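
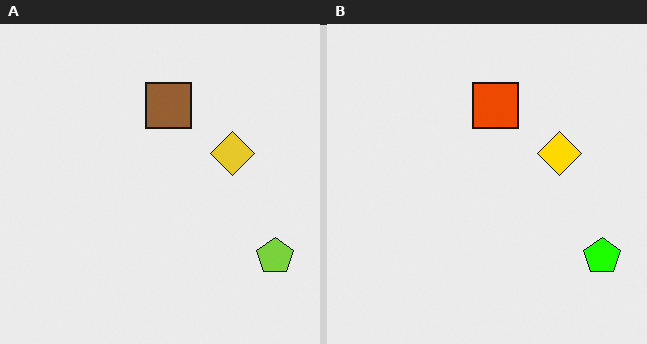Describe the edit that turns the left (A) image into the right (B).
It was made much more vivid (saturation change).

All colors are more vivid — a global saturation change.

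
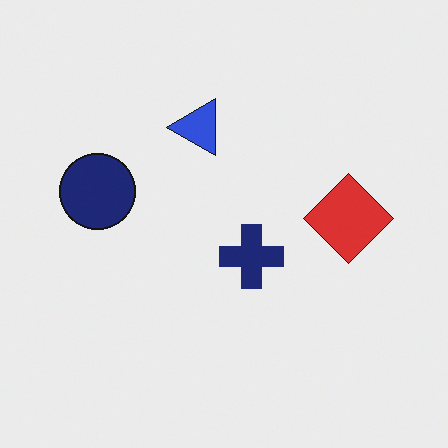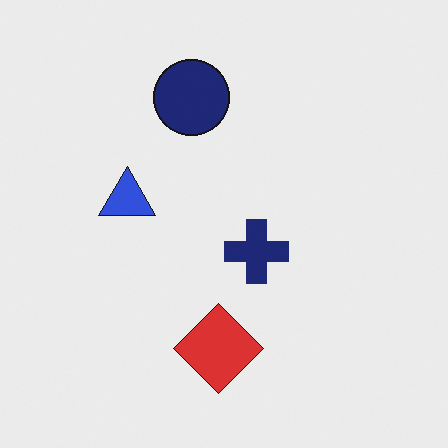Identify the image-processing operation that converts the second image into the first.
It was transposed (reflected across the top-left ↔ bottom-right diagonal).

Shapes have swapped their row and column positions — what was in the top-right is now in the bottom-left — a diagonal reflection.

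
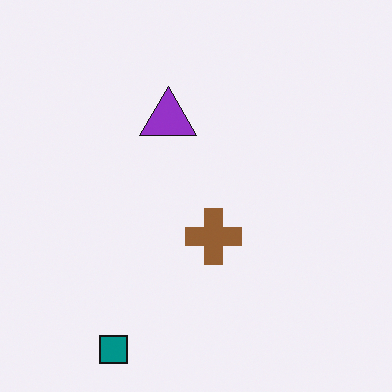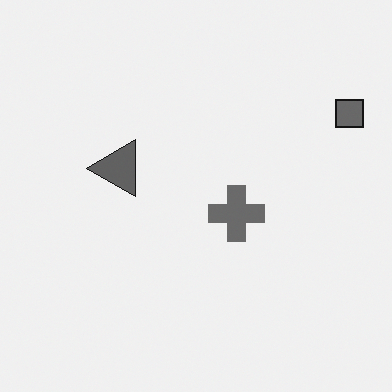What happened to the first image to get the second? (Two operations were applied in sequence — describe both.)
This is the original image transposed (reflected across the top-left ↔ bottom-right diagonal), then converted to grayscale.

Shapes have swapped their row and column positions — what was in the top-right is now in the bottom-left — a diagonal reflection. All color is removed — every shape is now a shade of grey.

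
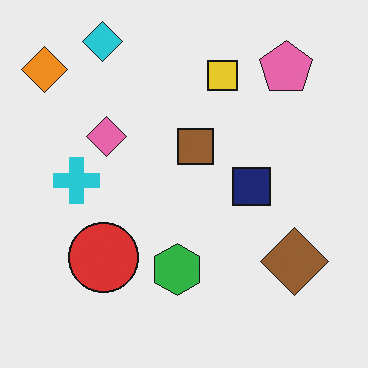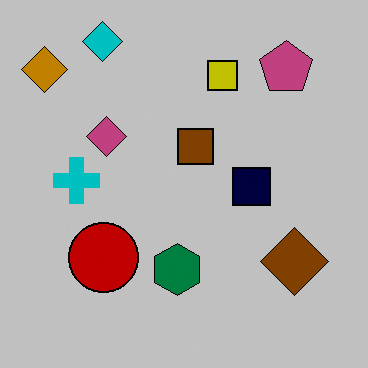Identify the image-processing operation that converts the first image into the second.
It was heavily posterized to just a handful of flat colors.

Each flat color has snapped to a coarser quantized level — most visibly, the near-white background has dropped to a flat grey.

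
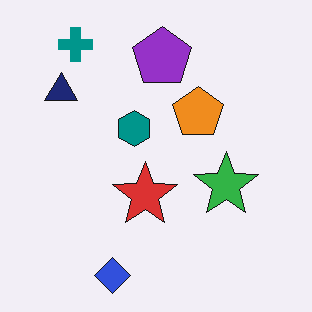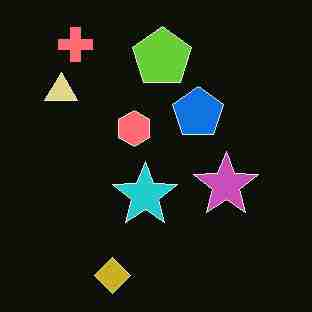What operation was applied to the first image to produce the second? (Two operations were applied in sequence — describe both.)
Color-inverted (negative), then heavily JPEG-compressed with obvious blocking artifacts.

The light background has become dark and every shape's color is its complement — a photographic negative. Blocky 8×8 compression artifacts appear around shape edges and the flat background shows ringing — characteristic JPEG degradation.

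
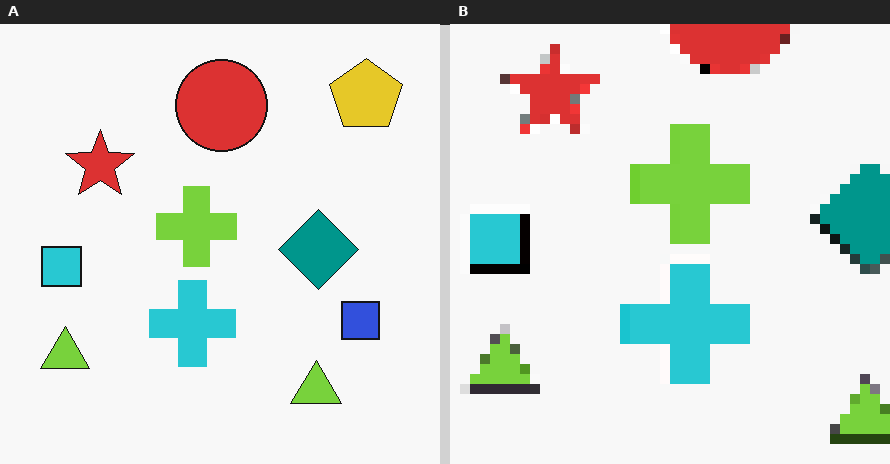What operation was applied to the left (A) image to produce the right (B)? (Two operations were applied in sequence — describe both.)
The transformation is: cropped to a modestly smaller region and rescaled, then heavily pixelated into large blocks.

The visible shapes are larger and the field of view is narrower; shapes near the original edges may be partly or wholly outside the frame — a crop-and-rescale. Shapes are reduced to large square blocks; fine edges and outlines are lost — a downscale-then-upscale (mosaic) effect.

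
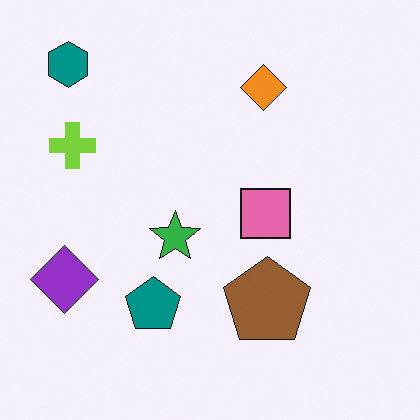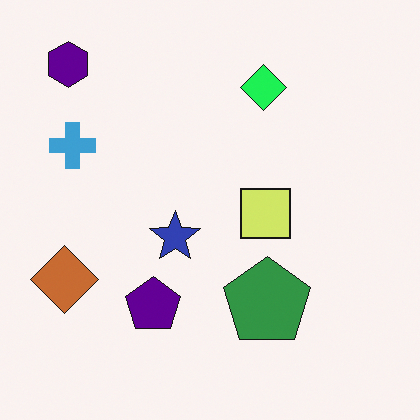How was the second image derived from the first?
Hue-shifted through roughly a third of the color wheel.

Every shape's color has rotated by the same amount around the hue wheel — a uniform hue shift.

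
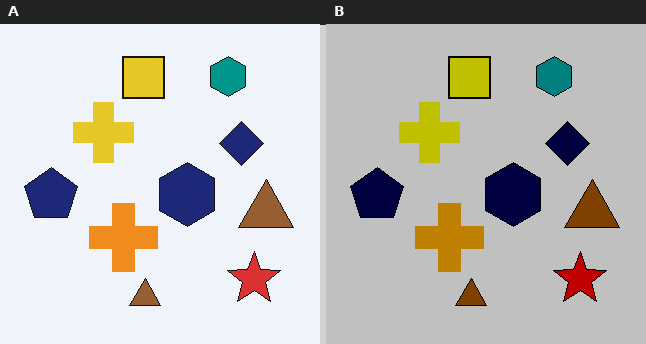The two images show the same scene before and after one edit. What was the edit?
The image was aggressively posterized.

Each flat color has snapped to a coarser quantized level — most visibly, the near-white background has dropped to a flat grey.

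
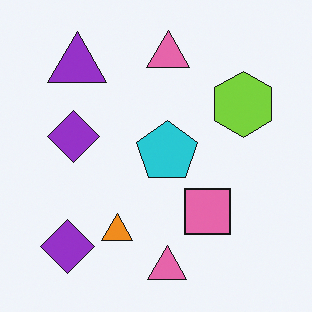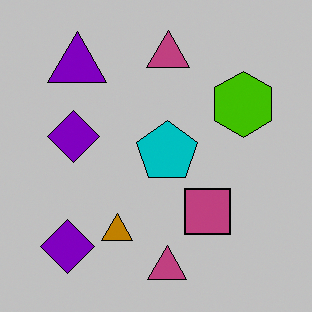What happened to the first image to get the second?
This is the original image heavily posterized to just a handful of flat colors.

Each flat color has snapped to a coarser quantized level — most visibly, the near-white background has dropped to a flat grey.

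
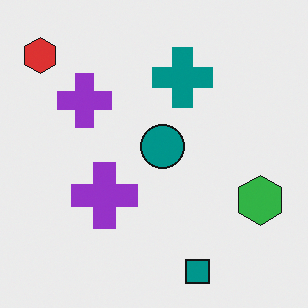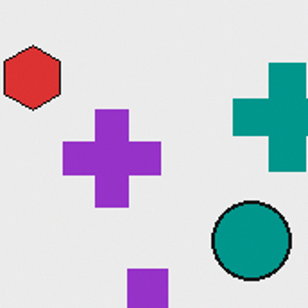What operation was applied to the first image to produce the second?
This is the original image cropped to a noticeably smaller region and rescaled.

The visible shapes are larger and the field of view is narrower; shapes near the original edges may be partly or wholly outside the frame — a crop-and-rescale.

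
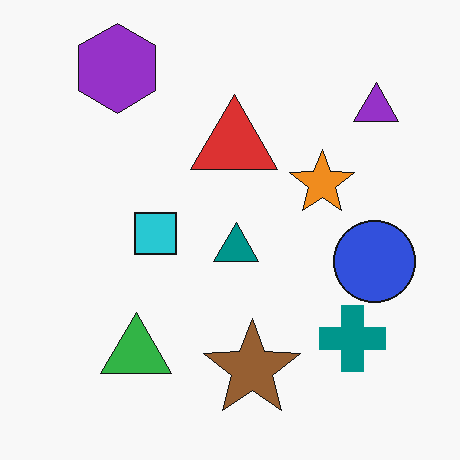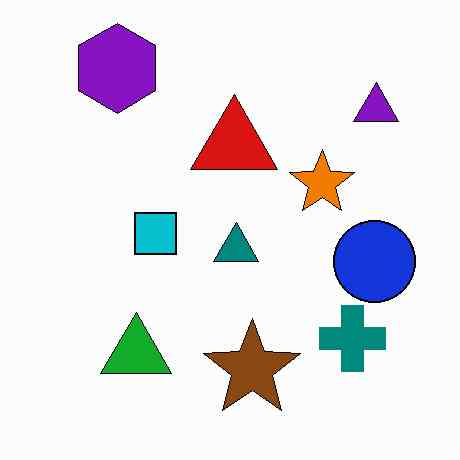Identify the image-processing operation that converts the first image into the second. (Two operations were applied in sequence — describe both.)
This is the original image given slightly increased contrast, then JPEG-compressed with visible artifacts.

Tones are pushed away from mid-grey across the whole image — a global contrast change. Blocky 8×8 compression artifacts appear around shape edges and the flat background shows ringing — characteristic JPEG degradation.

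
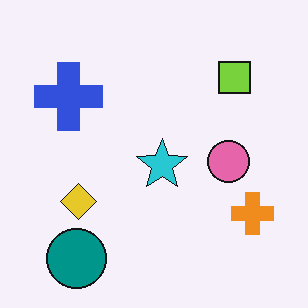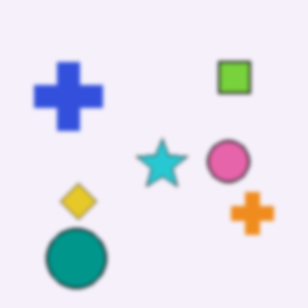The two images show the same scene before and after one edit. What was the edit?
The second image is the first given a subtle gaussian blur.

Shape edges and outlines are uniformly softened across the whole image.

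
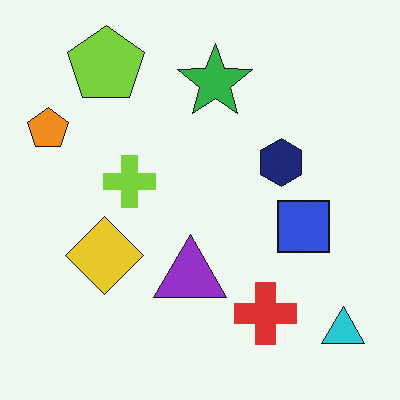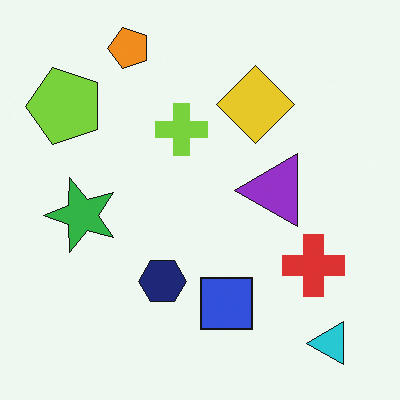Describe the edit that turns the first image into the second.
The image was transposed (reflected across the top-left ↔ bottom-right diagonal).

Shapes have swapped their row and column positions — what was in the top-right is now in the bottom-left — a diagonal reflection.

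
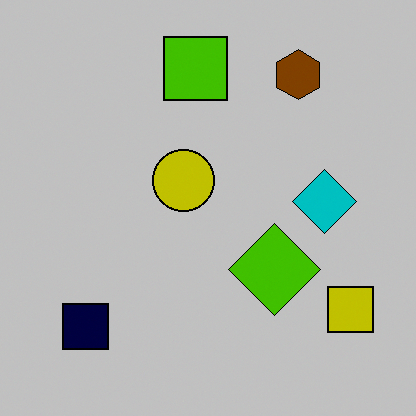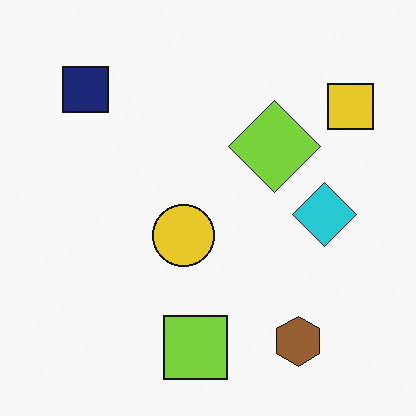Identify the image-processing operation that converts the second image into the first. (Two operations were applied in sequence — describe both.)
The first image is the second flipped vertically (top ↔ bottom), then heavily posterized to just a handful of flat colors.

The lime square is in the bottom of the second image and the top of the first — shapes on opposite sides of the horizontal midline have swapped in a mirror flip. Each flat color has snapped to a coarser quantized level — most visibly, the near-white background has dropped to a flat grey.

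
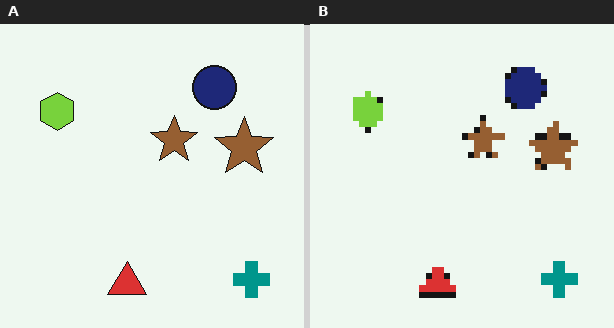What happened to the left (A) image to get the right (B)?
The image was pixelated into visible square blocks.

Shapes are reduced to large square blocks; fine edges and outlines are lost — a downscale-then-upscale (mosaic) effect.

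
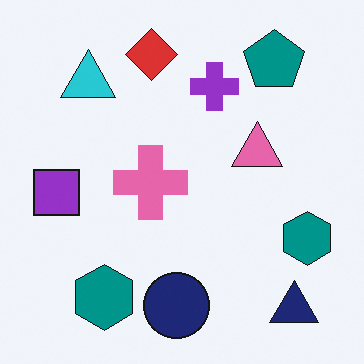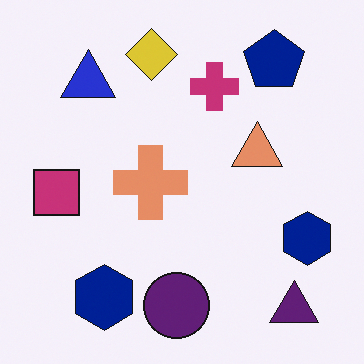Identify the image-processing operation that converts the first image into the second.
The second image is the first hue-shifted by a small amount.

Every shape's color has rotated by the same amount around the hue wheel — a uniform hue shift.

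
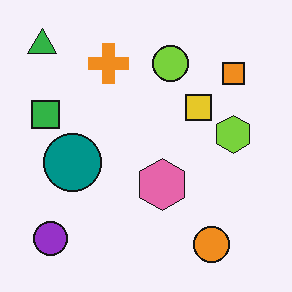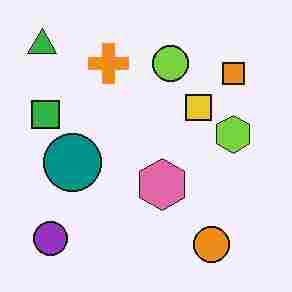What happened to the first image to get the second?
It was degraded with heavy JPEG compression.

Blocky 8×8 compression artifacts appear around shape edges and the flat background shows ringing — characteristic JPEG degradation.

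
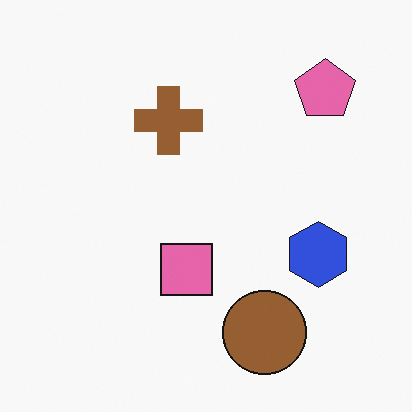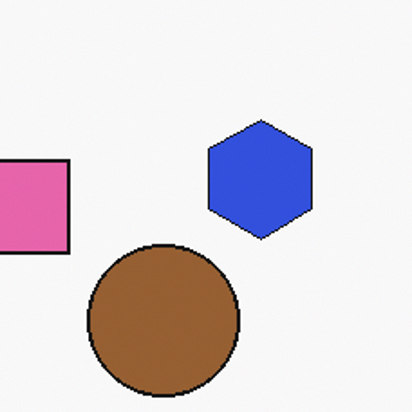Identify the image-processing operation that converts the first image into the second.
This is the original image cropped to a noticeably smaller region and rescaled.

The visible shapes are larger and the field of view is narrower; shapes near the original edges may be partly or wholly outside the frame — a crop-and-rescale.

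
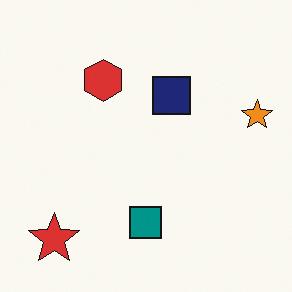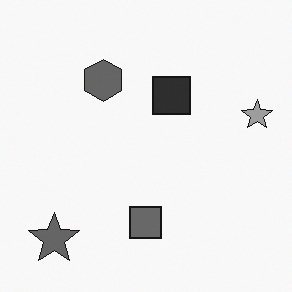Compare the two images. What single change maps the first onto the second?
The transformation is: converted to grayscale.

All color is removed — every shape is now a shade of grey.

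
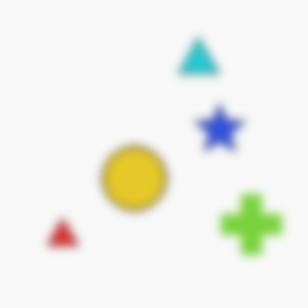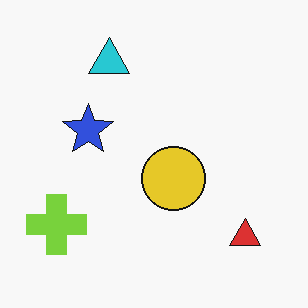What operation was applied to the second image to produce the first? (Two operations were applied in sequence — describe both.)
The transformation is: noticeably gaussian-blurred, then flipped horizontally (left ↔ right).

Shape edges and outlines are uniformly softened across the whole image. The lime cross is in the bottom-left of the second image and the bottom-right of the first — shapes on opposite sides of the vertical midline have swapped in a mirror flip.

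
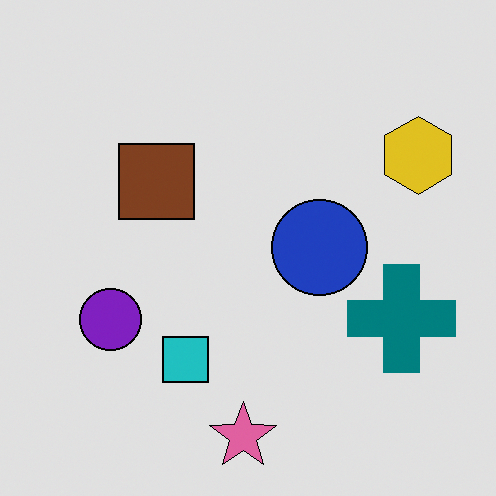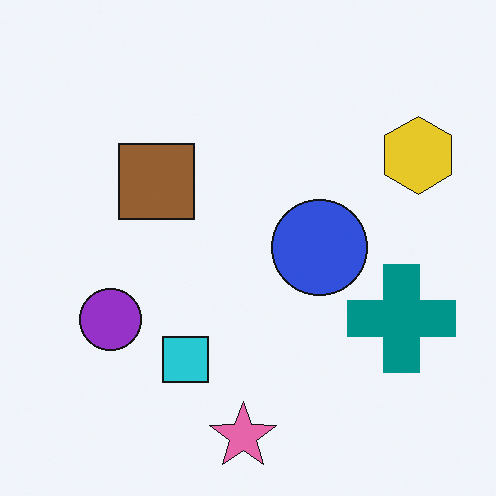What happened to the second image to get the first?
The image was moderately posterized.

Each flat color has snapped to a coarser quantized level — most visibly, the near-white background has dropped to a flat grey.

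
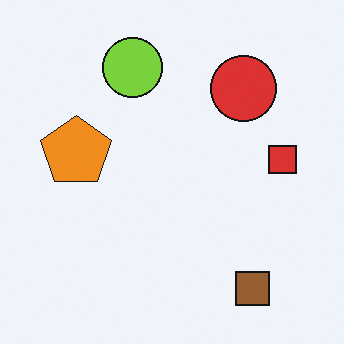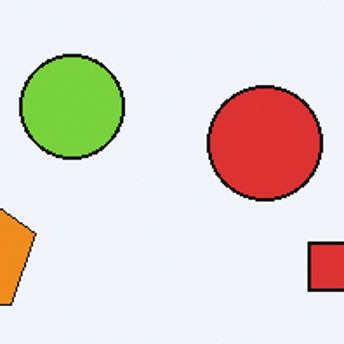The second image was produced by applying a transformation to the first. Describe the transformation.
The transformation is: cropped to a noticeably smaller region and rescaled.

The visible shapes are larger and the field of view is narrower; shapes near the original edges may be partly or wholly outside the frame — a crop-and-rescale.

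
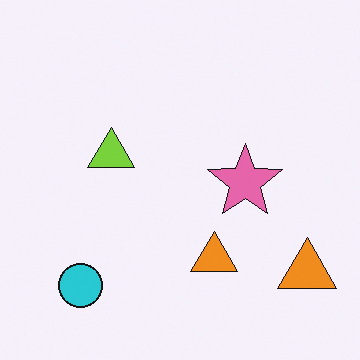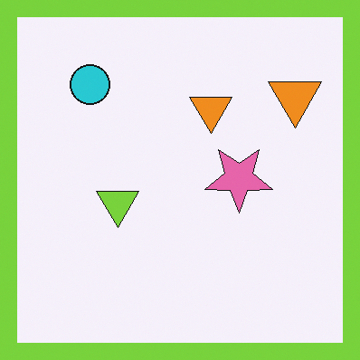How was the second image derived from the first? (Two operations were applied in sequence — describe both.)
The second image is the first flipped vertically (top ↔ bottom), then framed with a lime border.

The cyan circle is in the bottom-left of the first image and the top-left of the second — shapes on opposite sides of the horizontal midline have swapped in a mirror flip. A solid lime frame runs around the edge of the second image, with the content slightly shrunk inside it.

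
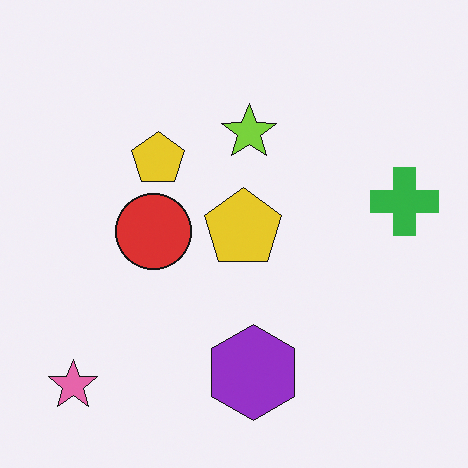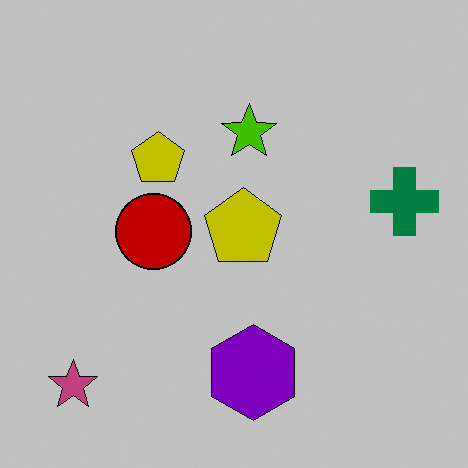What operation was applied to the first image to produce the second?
This is the original image aggressively posterized.

Each flat color has snapped to a coarser quantized level — most visibly, the near-white background has dropped to a flat grey.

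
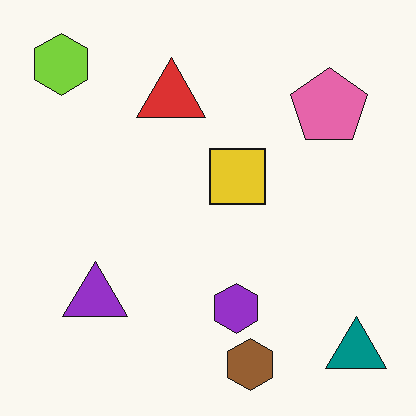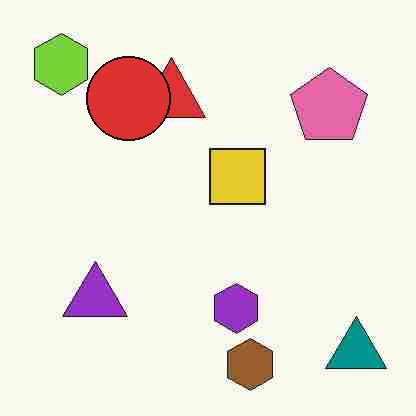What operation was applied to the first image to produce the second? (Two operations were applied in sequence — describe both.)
The second image is the first heavily JPEG-compressed with obvious blocking artifacts, then overlaid with an additional red circle.

Blocky 8×8 compression artifacts appear around shape edges and the flat background shows ringing — characteristic JPEG degradation. A red circle appears in the second image that is absent from the first.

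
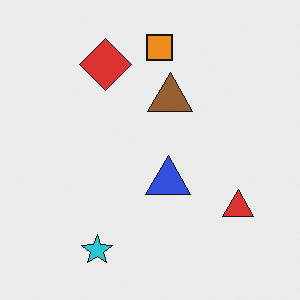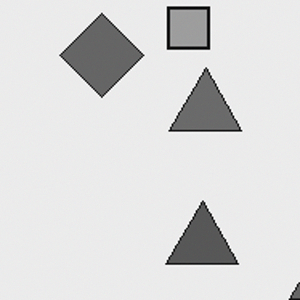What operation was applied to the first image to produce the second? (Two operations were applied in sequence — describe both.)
The transformation is: cropped slightly and scaled back up, then converted to grayscale.

The visible shapes are larger and the field of view is narrower; shapes near the original edges may be partly or wholly outside the frame — a crop-and-rescale. All color is removed — every shape is now a shade of grey.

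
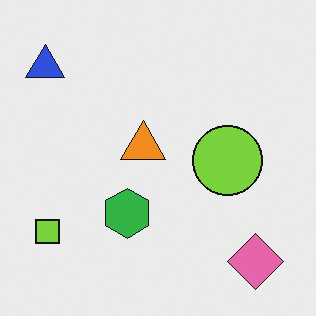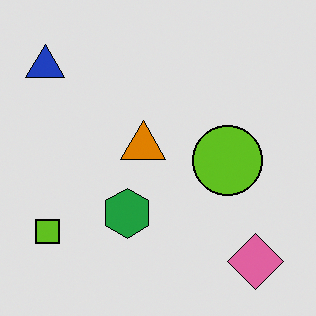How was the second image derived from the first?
The transformation is: moderately posterized.

Each flat color has snapped to a coarser quantized level — most visibly, the near-white background has dropped to a flat grey.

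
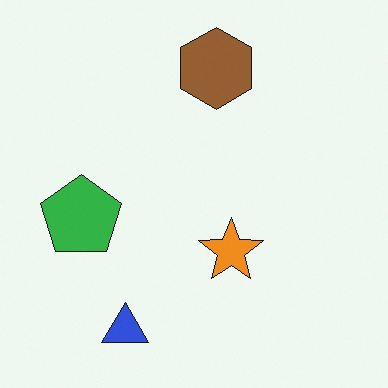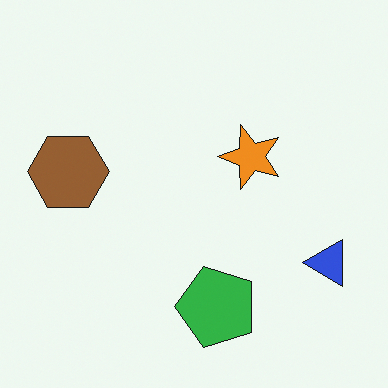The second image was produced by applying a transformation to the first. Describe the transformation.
This is the original image rotated 90° counter-clockwise.

The blue triangle sits in the bottom-left of the first image and the bottom-right of the second — consistent with a whole-image 90° counter-clockwise rotation.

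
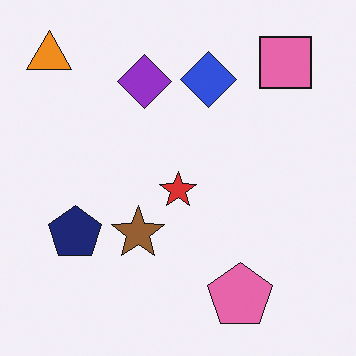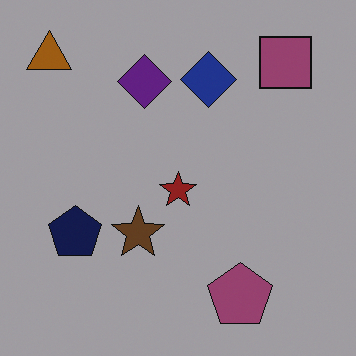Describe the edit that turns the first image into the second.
The image was substantially darkened.

Every pixel — background and shapes alike — is uniformly darkened.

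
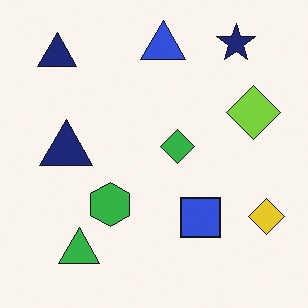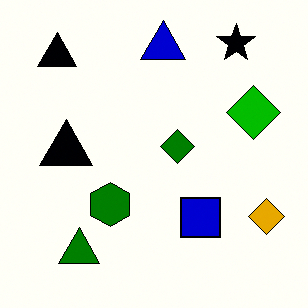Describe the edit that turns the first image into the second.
Given much higher contrast.

Tones are pushed away from mid-grey across the whole image — a global contrast change.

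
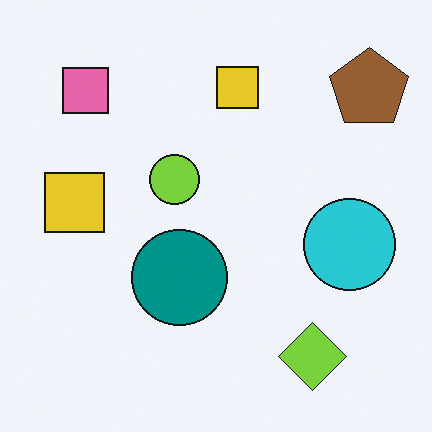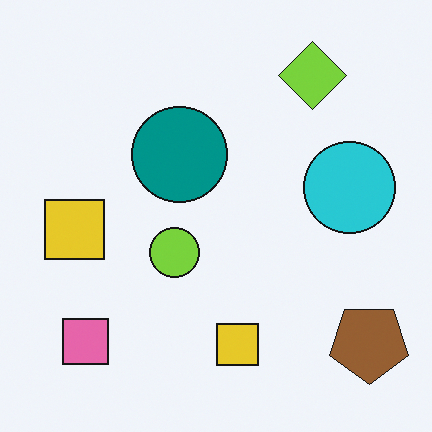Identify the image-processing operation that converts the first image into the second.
This is the original image flipped vertically (top ↔ bottom).

The lime diamond is in the bottom-right of the first image and the top-right of the second — shapes on opposite sides of the horizontal midline have swapped in a mirror flip.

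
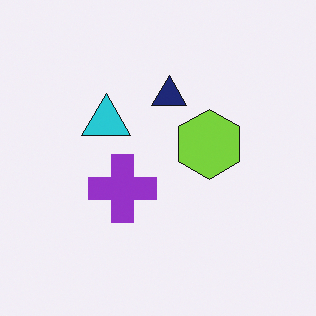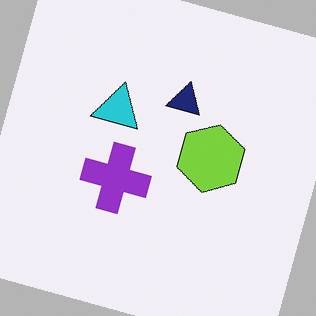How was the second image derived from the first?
Rotated clockwise by a clearly visible amount.

Every shape is tilted by the same angle and the image corners show triangular fill wedges — a whole-image rotation by a non-right angle.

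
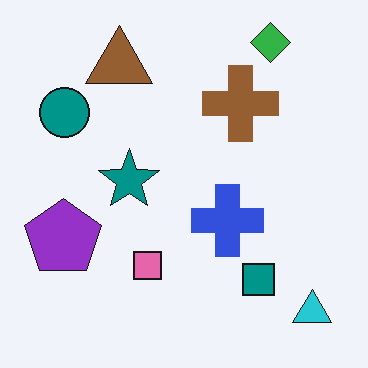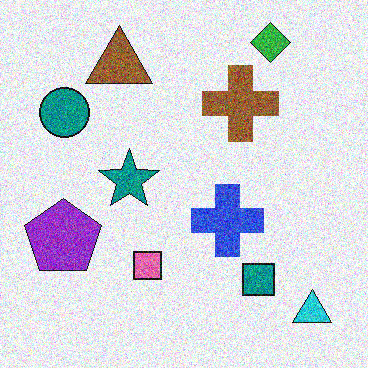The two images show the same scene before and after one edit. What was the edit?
Degraded with heavy additive noise.

Random speckle covers the whole image, including the flat background.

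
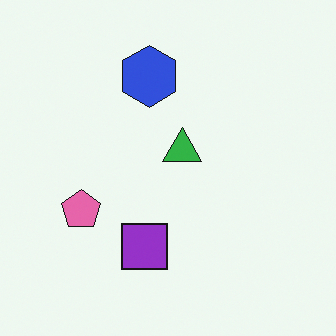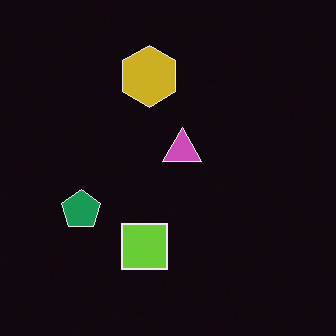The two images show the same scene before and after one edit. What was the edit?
The image was color-inverted (negative).

The light background has become dark and every shape's color is its complement — a photographic negative.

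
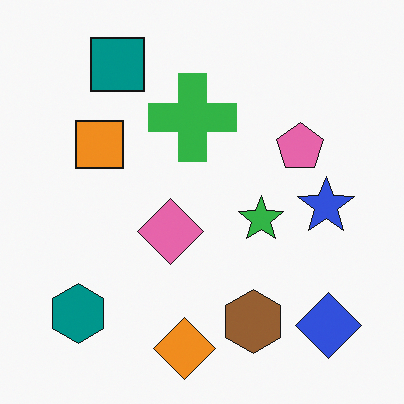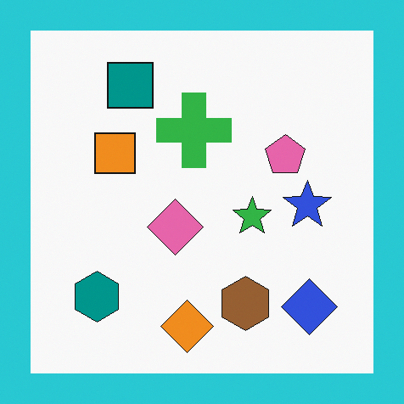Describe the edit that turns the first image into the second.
The second image is the first framed with a cyan border.

A solid cyan frame runs around the edge of the second image, with the content slightly shrunk inside it.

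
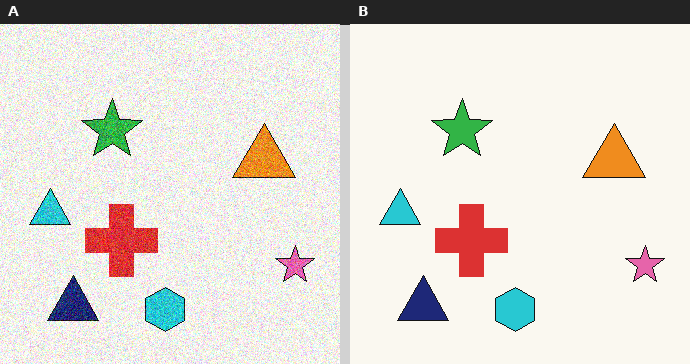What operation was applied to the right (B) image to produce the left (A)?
The image was degraded with heavy additive noise.

Random speckle covers the whole image, including the flat background.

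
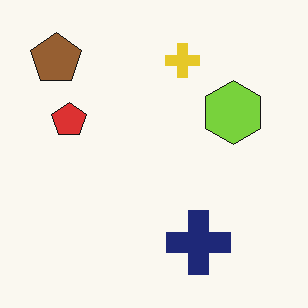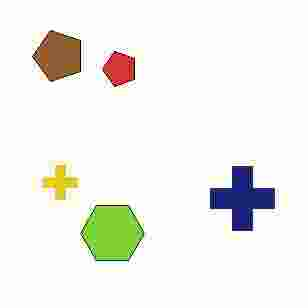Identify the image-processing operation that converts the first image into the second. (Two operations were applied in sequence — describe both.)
This is the original image transposed (reflected across the top-left ↔ bottom-right diagonal), then degraded with heavy JPEG compression.

Shapes have swapped their row and column positions — what was in the top-right is now in the bottom-left — a diagonal reflection. Blocky 8×8 compression artifacts appear around shape edges and the flat background shows ringing — characteristic JPEG degradation.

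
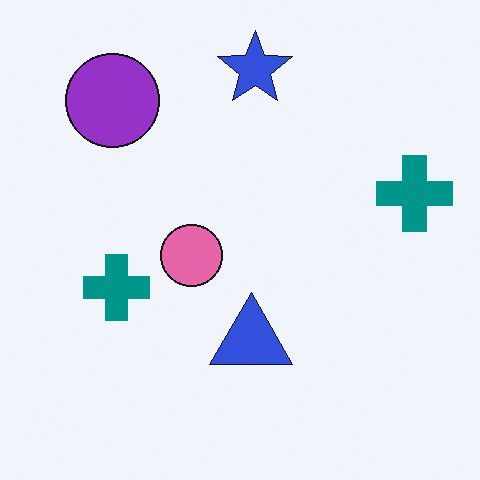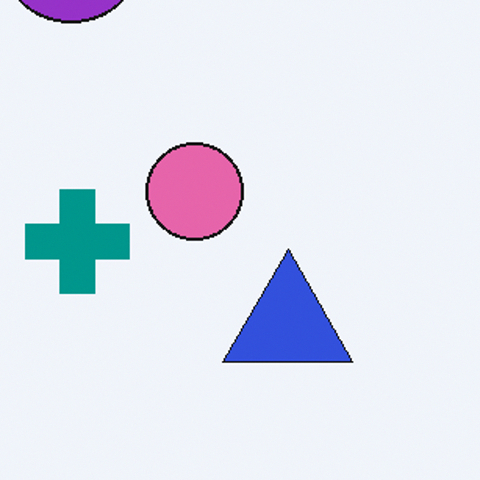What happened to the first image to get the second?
It was cropped to a modestly smaller region and rescaled.

The visible shapes are larger and the field of view is narrower; shapes near the original edges may be partly or wholly outside the frame — a crop-and-rescale.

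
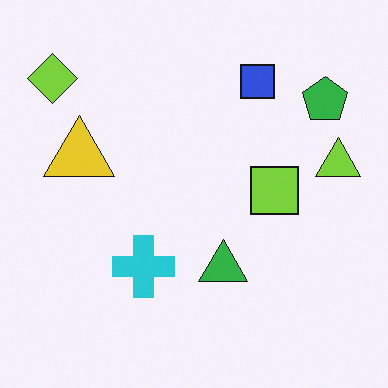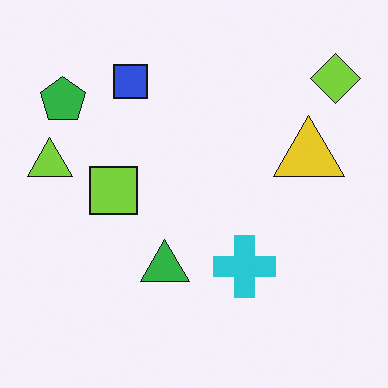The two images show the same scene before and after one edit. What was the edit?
The image was flipped horizontally (left ↔ right).

The lime triangle is in the right of the first image and the left of the second — shapes on opposite sides of the vertical midline have swapped in a mirror flip.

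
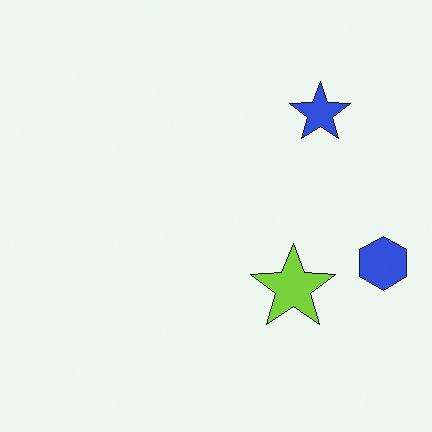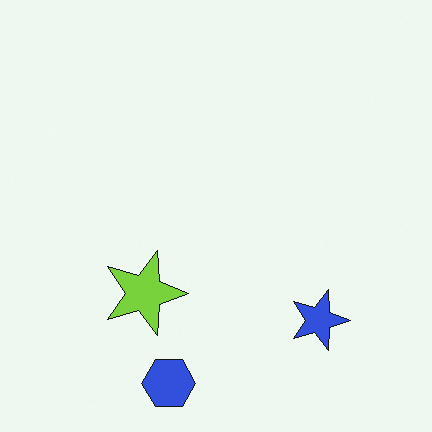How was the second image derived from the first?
The image was rotated 90° clockwise.

The blue hexagon sits in the right of the first image and the bottom of the second — consistent with a whole-image 90° clockwise rotation.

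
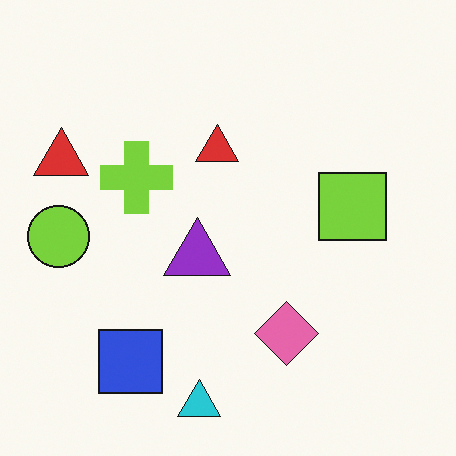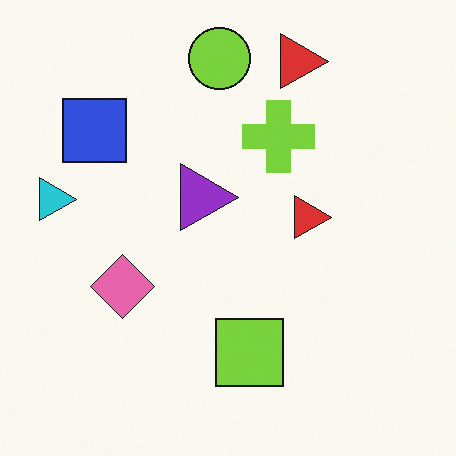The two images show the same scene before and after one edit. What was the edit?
The second image is the first rotated 90° clockwise.

The cyan triangle sits in the bottom of the first image and the left of the second — consistent with a whole-image 90° clockwise rotation.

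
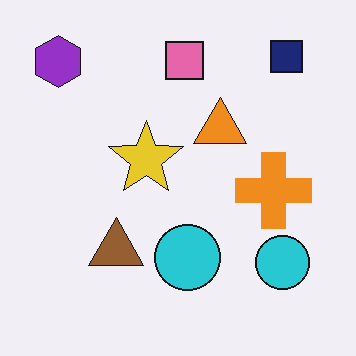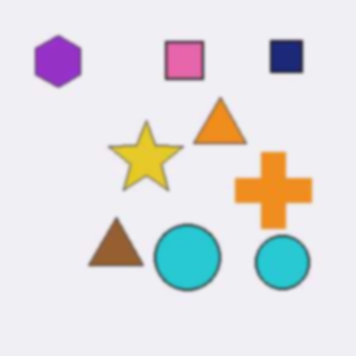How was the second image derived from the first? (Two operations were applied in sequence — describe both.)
The transformation is: given moderate JPEG compression, then slightly softened.

Blocky 8×8 compression artifacts appear around shape edges and the flat background shows ringing — characteristic JPEG degradation. Shape edges and outlines are uniformly softened across the whole image.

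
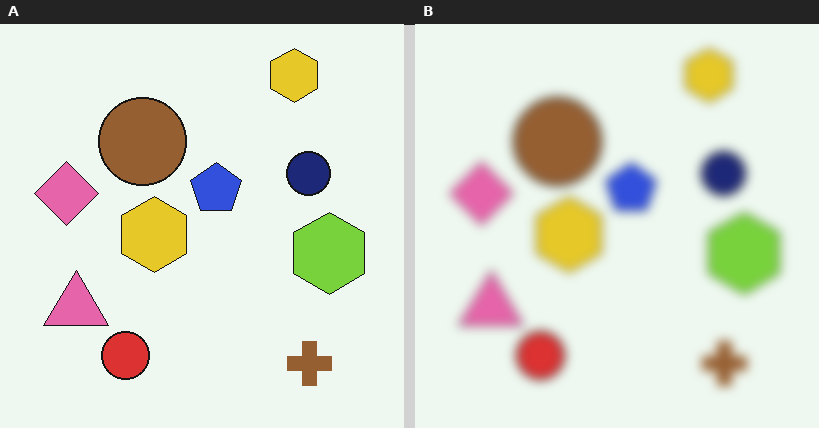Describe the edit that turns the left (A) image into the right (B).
The right (B) image is the left (A) heavily blurred.

Shape edges and outlines are uniformly softened across the whole image.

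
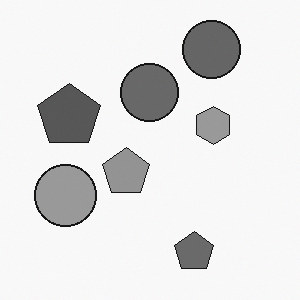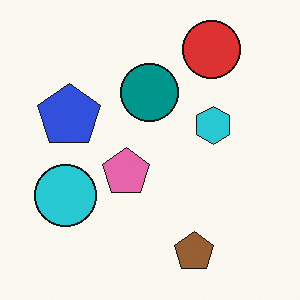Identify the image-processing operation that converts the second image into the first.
It was converted to grayscale.

All color is removed — every shape is now a shade of grey.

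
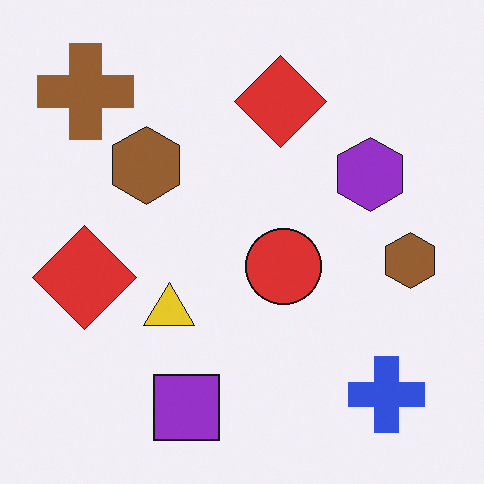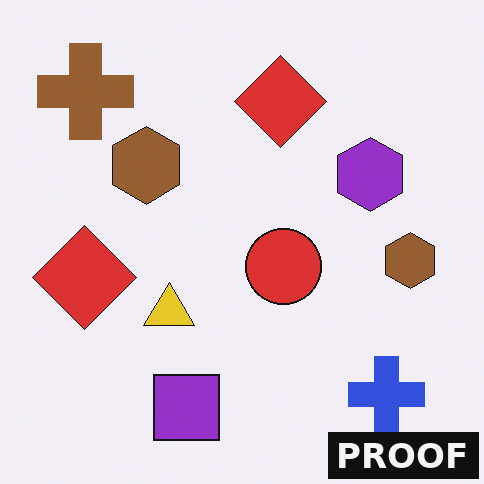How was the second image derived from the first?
The second image is the first watermarked with the text "PROOF" in the lower-right corner.

A dark label reading "PROOF" appears in the lower-right corner.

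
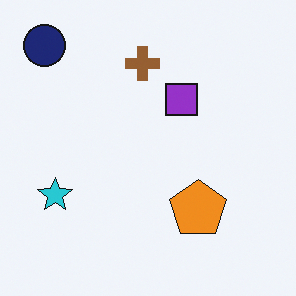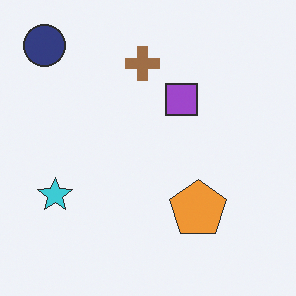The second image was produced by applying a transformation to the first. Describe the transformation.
It was given slightly reduced contrast.

Tones are pushed toward mid-grey across the whole image — a global contrast change.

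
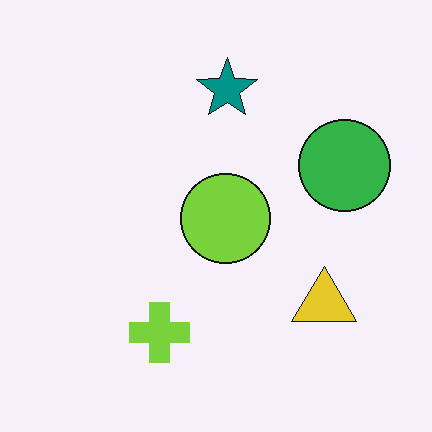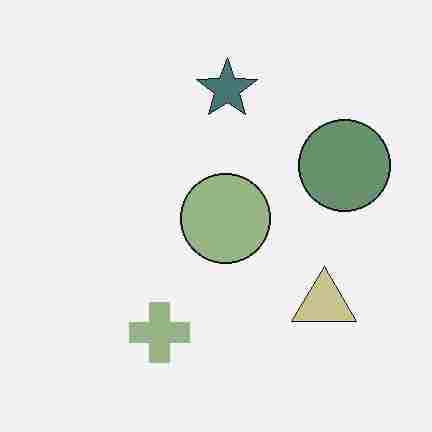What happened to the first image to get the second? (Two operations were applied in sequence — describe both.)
It was made much more muted (saturation change), then heavily JPEG-compressed with obvious blocking artifacts.

All colors are more muted and greyish — a global saturation change. Blocky 8×8 compression artifacts appear around shape edges and the flat background shows ringing — characteristic JPEG degradation.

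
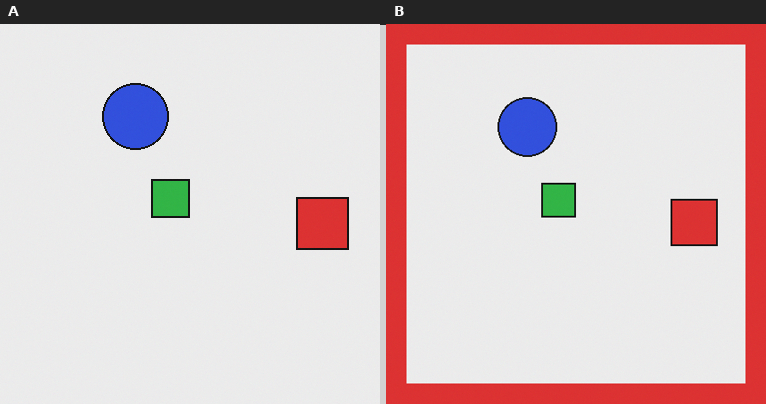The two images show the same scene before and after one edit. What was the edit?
The image was framed with a red border.

A solid red frame runs around the edge of the right (B) image, with the content slightly shrunk inside it.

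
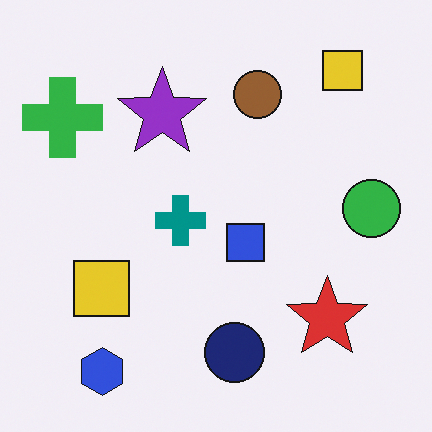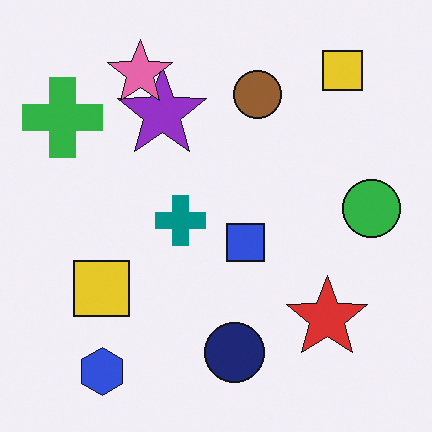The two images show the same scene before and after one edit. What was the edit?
The image was overlaid with an additional pink star.

A pink star appears in the second image that is absent from the first.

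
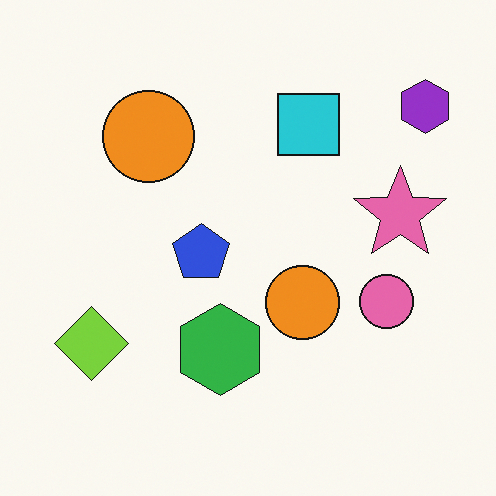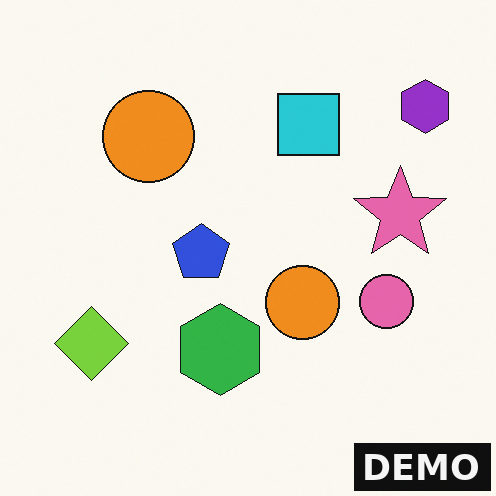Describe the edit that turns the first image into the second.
The transformation is: watermarked with the text "DEMO" in the lower-right corner.

A dark label reading "DEMO" appears in the lower-right corner.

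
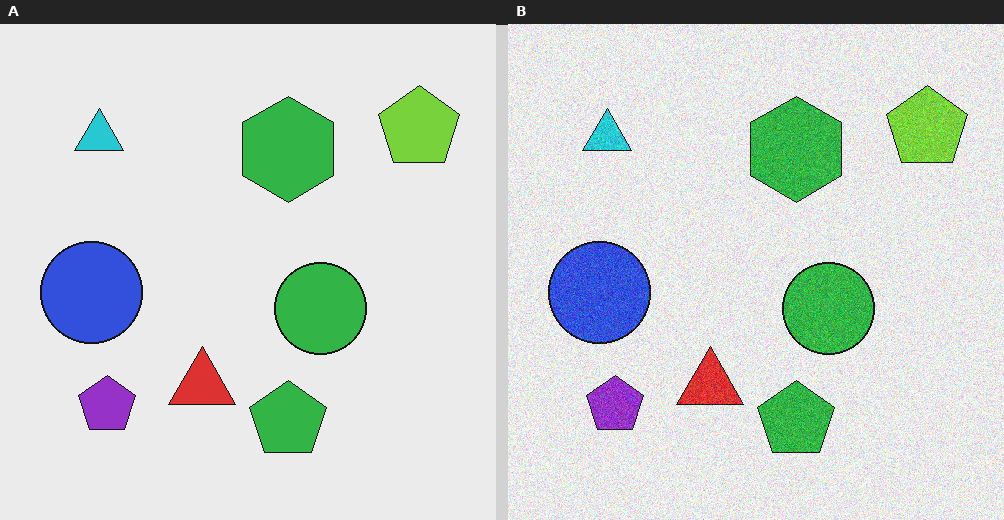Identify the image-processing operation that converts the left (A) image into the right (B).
Degraded with moderate additive noise.

Random speckle covers the whole image, including the flat background.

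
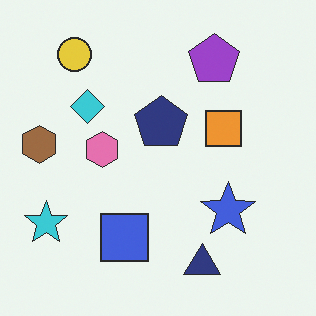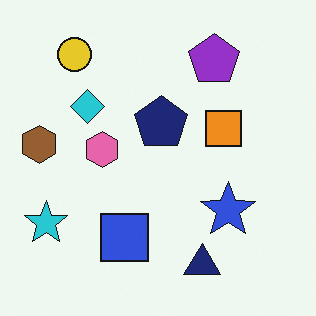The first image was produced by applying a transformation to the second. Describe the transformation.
It was given slightly reduced contrast.

Tones are pushed toward mid-grey across the whole image — a global contrast change.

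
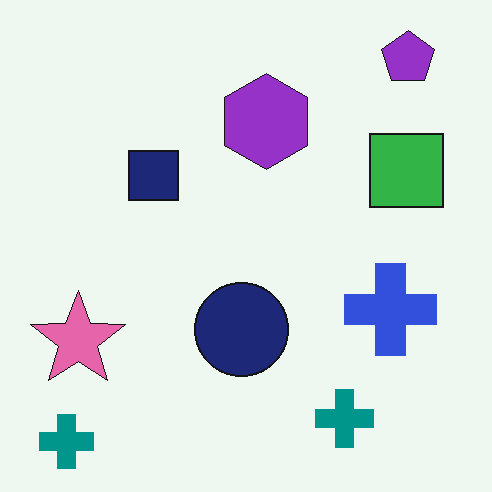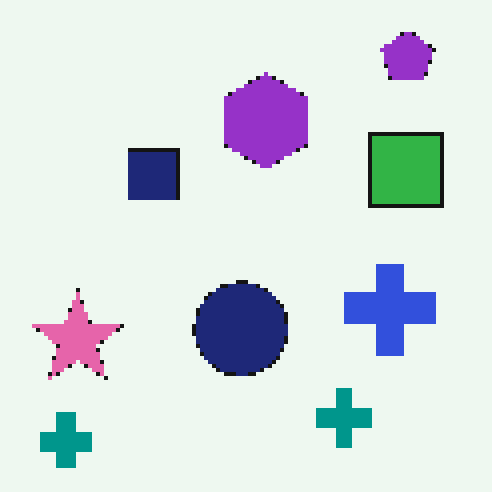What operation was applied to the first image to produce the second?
The second image is the first mildly pixelated.

Shapes are reduced to large square blocks; fine edges and outlines are lost — a downscale-then-upscale (mosaic) effect.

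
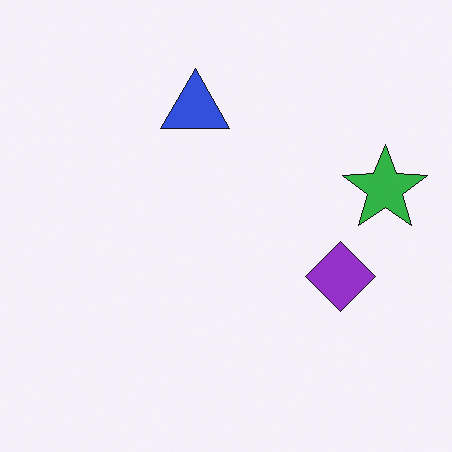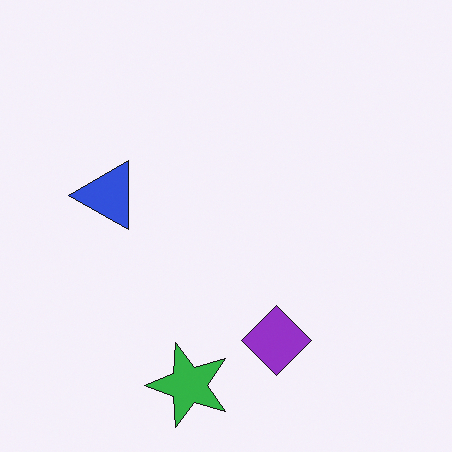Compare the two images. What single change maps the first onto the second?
The second image is the first transposed (reflected across the top-left ↔ bottom-right diagonal).

Shapes have swapped their row and column positions — what was in the top-right is now in the bottom-left — a diagonal reflection.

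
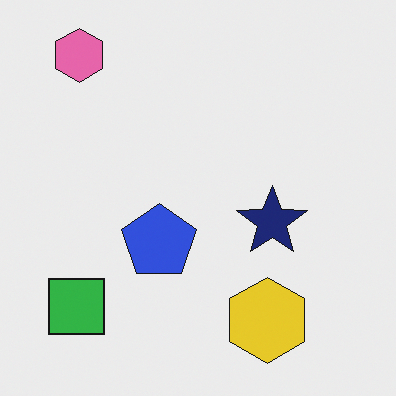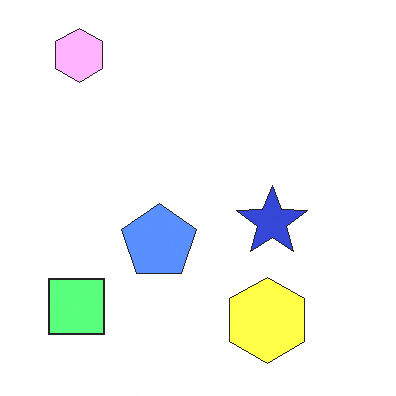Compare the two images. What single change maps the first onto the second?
Noticeably brightened.

Every pixel — background and shapes alike — is uniformly brightened.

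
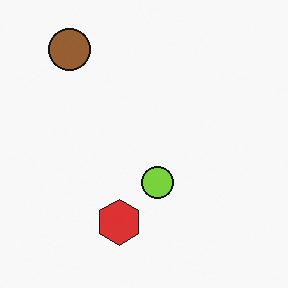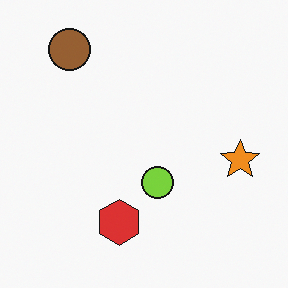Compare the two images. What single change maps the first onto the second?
It was overlaid with an additional orange star.

An orange star appears in the second image that is absent from the first.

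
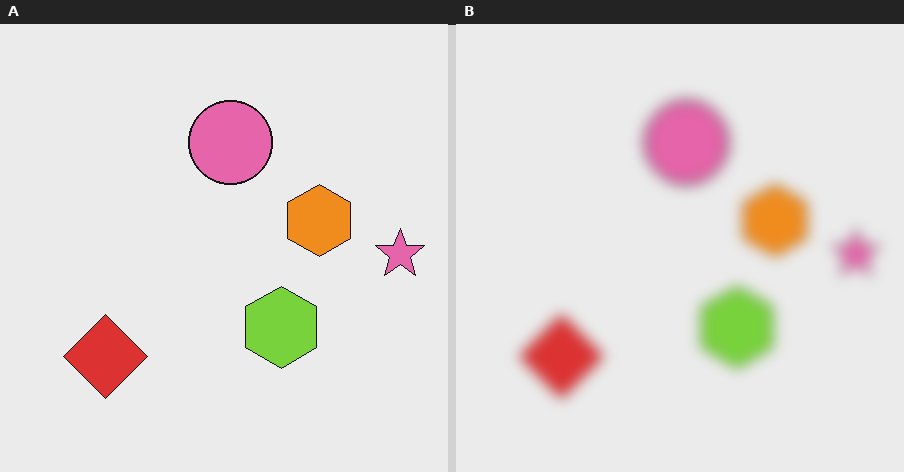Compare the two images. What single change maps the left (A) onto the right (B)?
The right (B) image is the left (A) heavily blurred.

Shape edges and outlines are uniformly softened across the whole image.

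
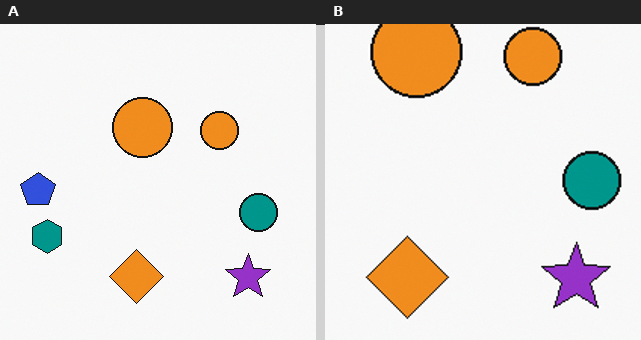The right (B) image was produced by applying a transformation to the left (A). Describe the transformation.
The image was cropped slightly and scaled back up.

The visible shapes are larger and the field of view is narrower; shapes near the original edges may be partly or wholly outside the frame — a crop-and-rescale.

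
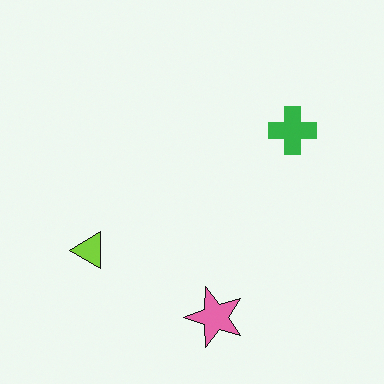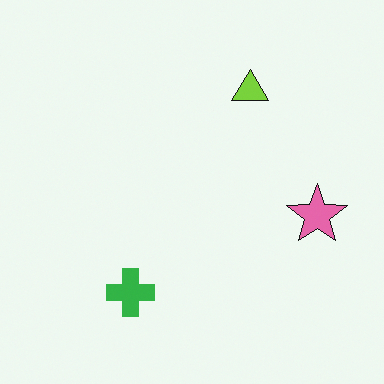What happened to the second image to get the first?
This is the original image transposed (reflected across the top-left ↔ bottom-right diagonal).

Shapes have swapped their row and column positions — what was in the top-right is now in the bottom-left — a diagonal reflection.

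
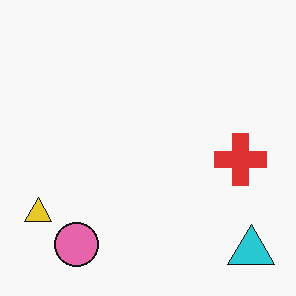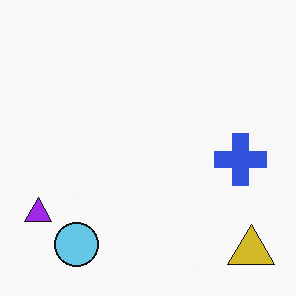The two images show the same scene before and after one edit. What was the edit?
This is the original image hue-shifted by a large amount.

Every shape's color has rotated by the same amount around the hue wheel — a uniform hue shift.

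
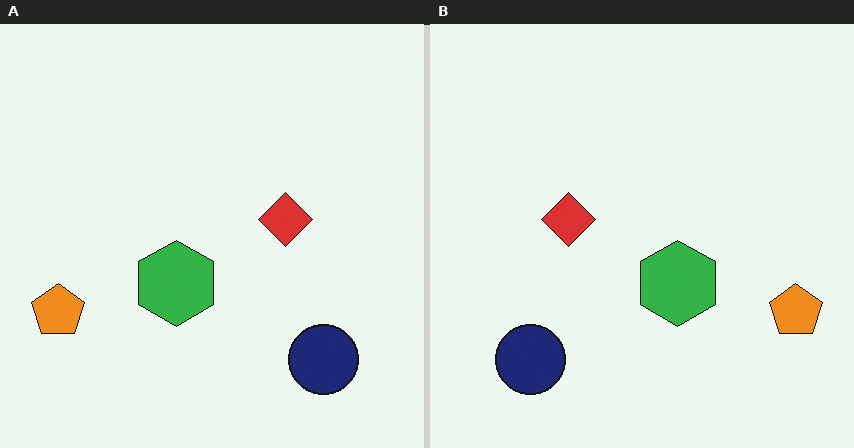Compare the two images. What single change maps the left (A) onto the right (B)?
The image was flipped horizontally (left ↔ right).

The orange pentagon is in the bottom-left of the left (A) image and the bottom-right of the right (B) — shapes on opposite sides of the vertical midline have swapped in a mirror flip.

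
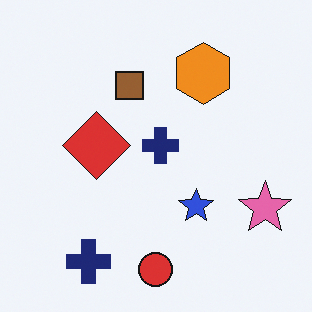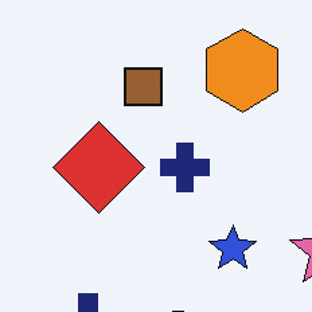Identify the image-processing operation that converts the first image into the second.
This is the original image cropped to a modestly smaller region and rescaled.

The visible shapes are larger and the field of view is narrower; shapes near the original edges may be partly or wholly outside the frame — a crop-and-rescale.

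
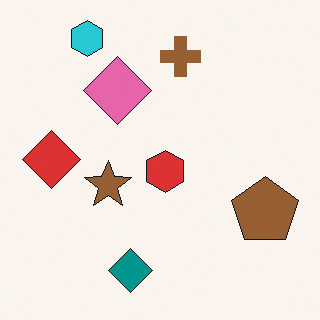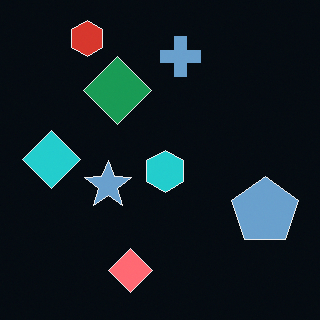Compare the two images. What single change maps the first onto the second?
The image was color-inverted (negative).

The light background has become dark and every shape's color is its complement — a photographic negative.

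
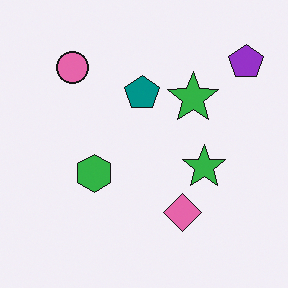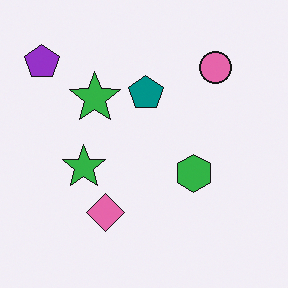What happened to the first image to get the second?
This is the original image flipped horizontally (left ↔ right).

The purple pentagon is in the top-right of the first image and the top-left of the second — shapes on opposite sides of the vertical midline have swapped in a mirror flip.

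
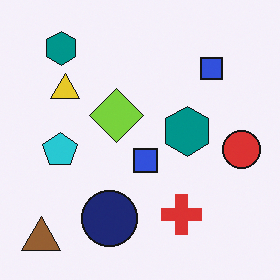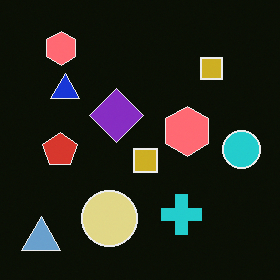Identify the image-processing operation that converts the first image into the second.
The image was color-inverted (negative).

The light background has become dark and every shape's color is its complement — a photographic negative.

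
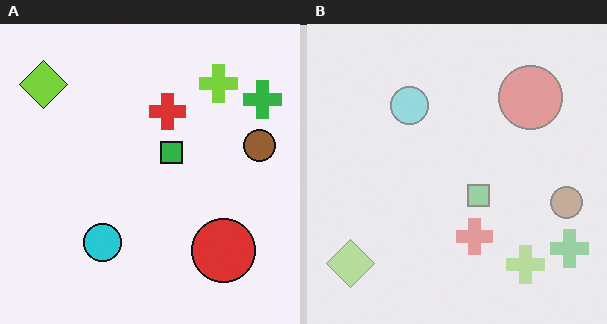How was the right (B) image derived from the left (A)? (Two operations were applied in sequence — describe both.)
Washed out (contrast reduced), then flipped vertically (top ↔ bottom).

Tones are pushed toward mid-grey across the whole image — a global contrast change. The lime cross is in the top-right of the left (A) image and the bottom-right of the right (B) — shapes on opposite sides of the horizontal midline have swapped in a mirror flip.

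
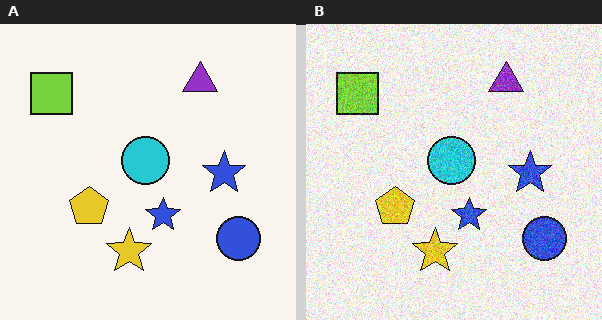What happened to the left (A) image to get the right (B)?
The image was degraded with strong gaussian noise.

Random speckle covers the whole image, including the flat background.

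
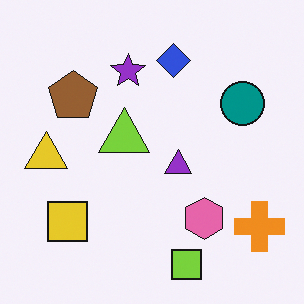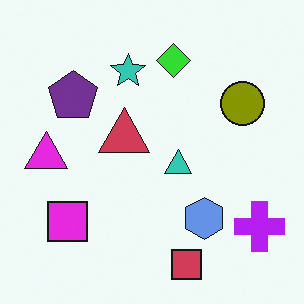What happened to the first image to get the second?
The second image is the first hue-shifted by a large amount.

Every shape's color has rotated by the same amount around the hue wheel — a uniform hue shift.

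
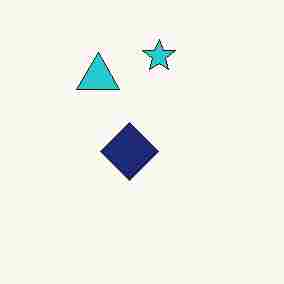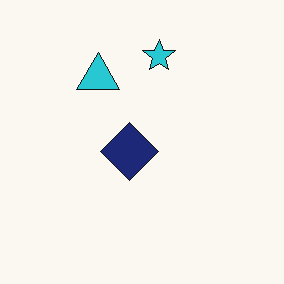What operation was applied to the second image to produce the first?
The image was heavily JPEG-compressed with obvious blocking artifacts.

Blocky 8×8 compression artifacts appear around shape edges and the flat background shows ringing — characteristic JPEG degradation.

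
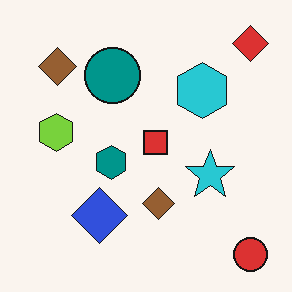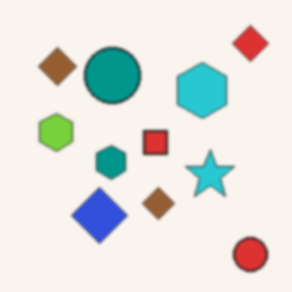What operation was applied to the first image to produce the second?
The second image is the first lightly blurred.

Shape edges and outlines are uniformly softened across the whole image.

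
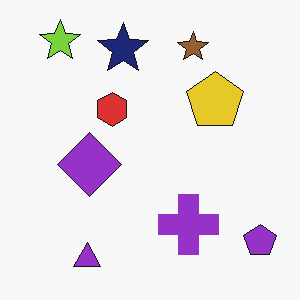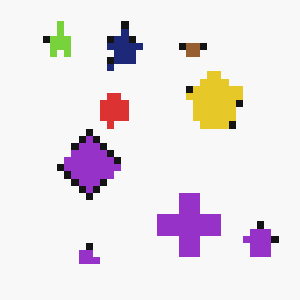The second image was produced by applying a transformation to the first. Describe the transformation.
Pixelated into visible square blocks.

Shapes are reduced to large square blocks; fine edges and outlines are lost — a downscale-then-upscale (mosaic) effect.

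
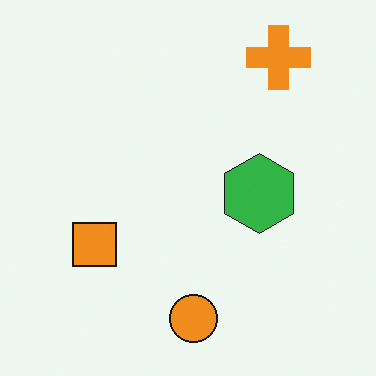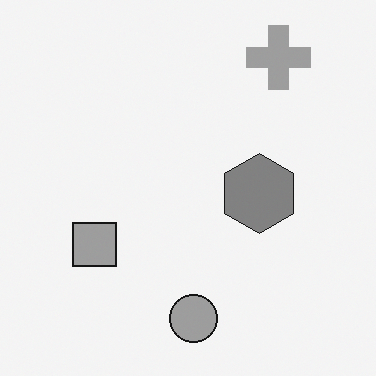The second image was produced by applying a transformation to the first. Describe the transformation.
This is the original image converted to grayscale.

All color is removed — every shape is now a shade of grey.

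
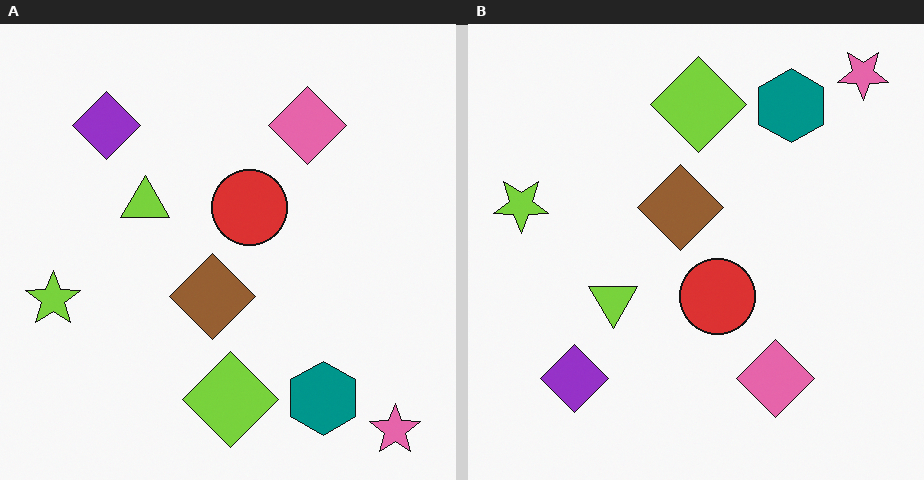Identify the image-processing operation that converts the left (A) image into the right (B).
Flipped vertically (top ↔ bottom).

The pink star is in the bottom-right of the left (A) image and the top-right of the right (B) — shapes on opposite sides of the horizontal midline have swapped in a mirror flip.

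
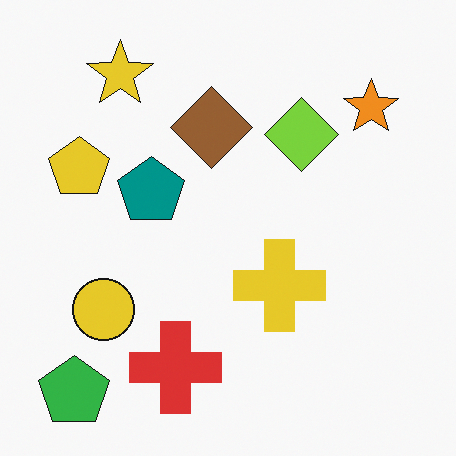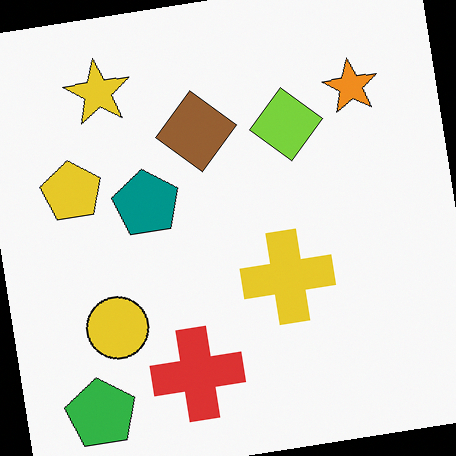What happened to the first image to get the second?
It was rotated counter-clockwise by a small amount.

Every shape is tilted by the same angle and the image corners show triangular fill wedges — a whole-image rotation by a non-right angle.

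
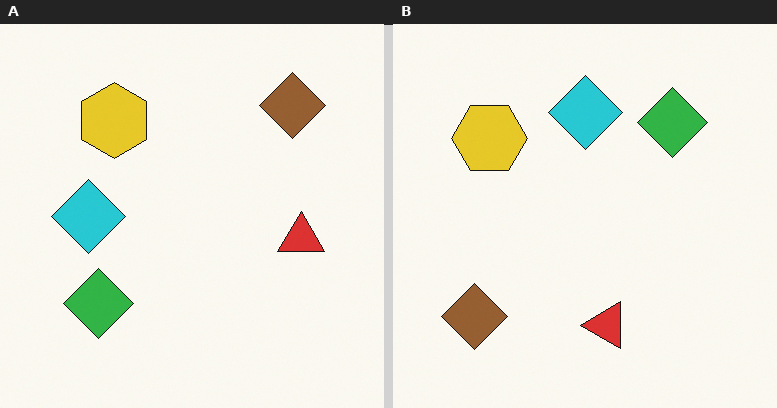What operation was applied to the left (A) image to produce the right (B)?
The transformation is: transposed (reflected across the top-left ↔ bottom-right diagonal).

Shapes have swapped their row and column positions — what was in the top-right is now in the bottom-left — a diagonal reflection.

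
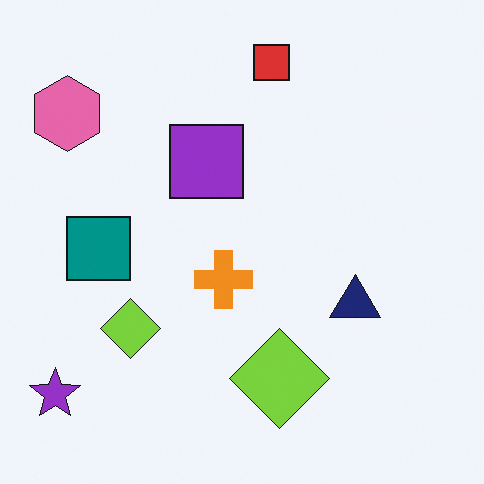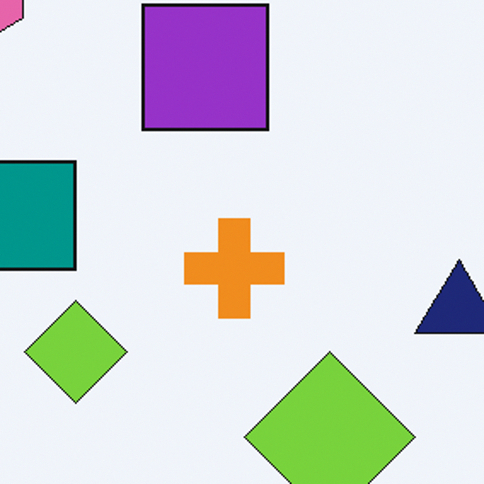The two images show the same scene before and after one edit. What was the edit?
This is the original image cropped to a noticeably smaller region and rescaled.

The visible shapes are larger and the field of view is narrower; shapes near the original edges may be partly or wholly outside the frame — a crop-and-rescale.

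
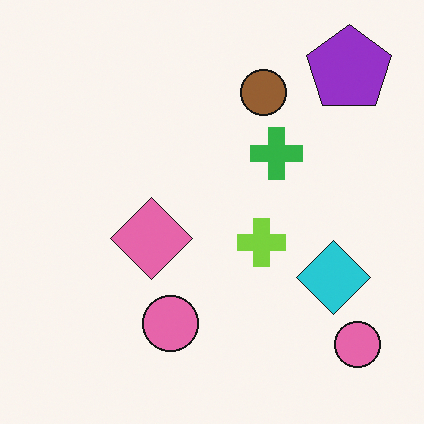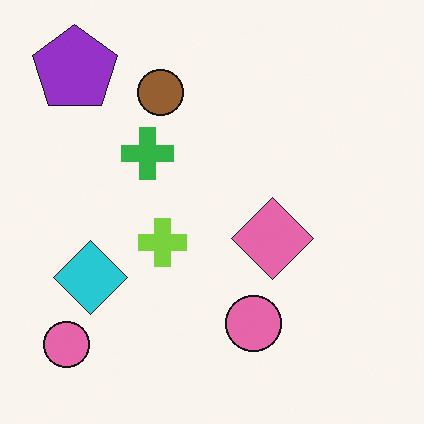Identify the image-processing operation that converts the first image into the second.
The transformation is: flipped horizontally (left ↔ right).

The purple pentagon is in the top-right of the first image and the top-left of the second — shapes on opposite sides of the vertical midline have swapped in a mirror flip.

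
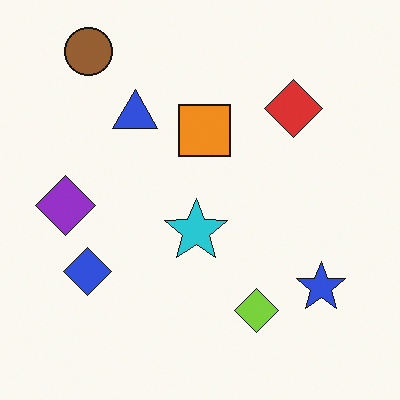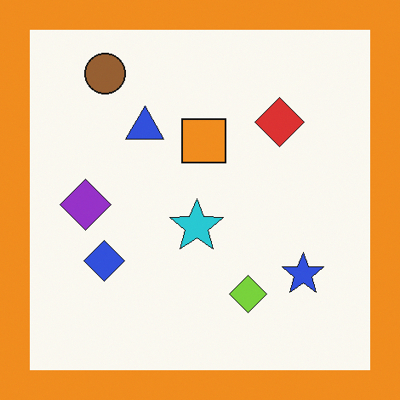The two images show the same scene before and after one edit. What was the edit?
The second image is the first framed with a orange border.

A solid orange frame runs around the edge of the second image, with the content slightly shrunk inside it.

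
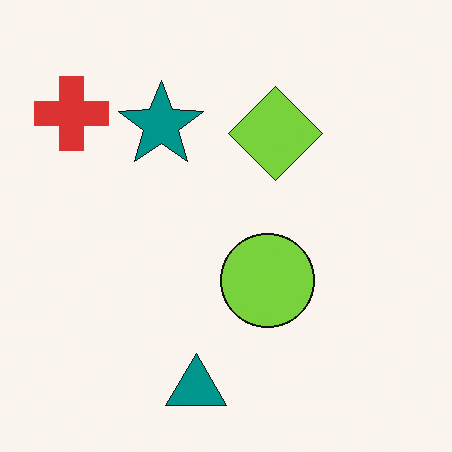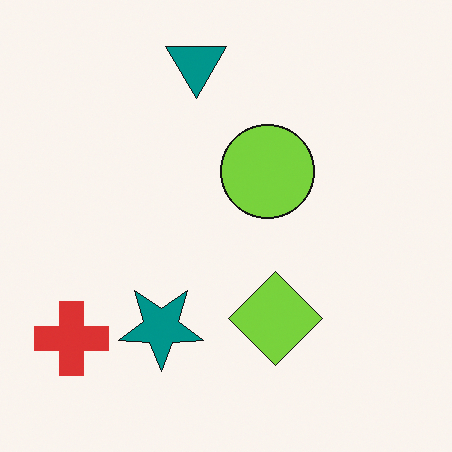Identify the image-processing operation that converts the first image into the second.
Flipped vertically (top ↔ bottom).

The teal triangle is in the bottom of the first image and the top of the second — shapes on opposite sides of the horizontal midline have swapped in a mirror flip.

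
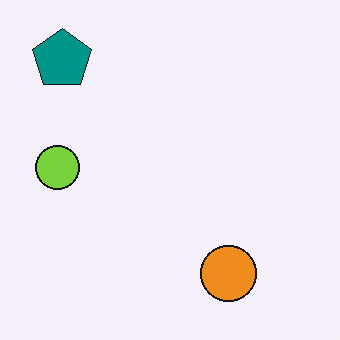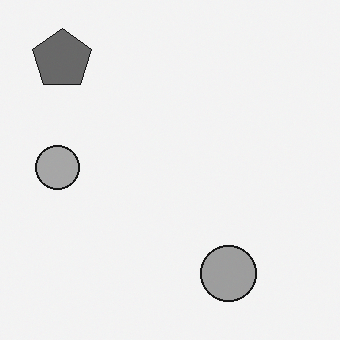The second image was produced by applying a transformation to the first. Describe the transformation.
The image was converted to grayscale.

All color is removed — every shape is now a shade of grey.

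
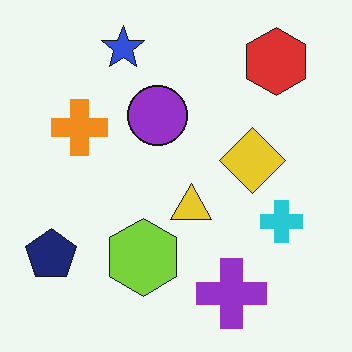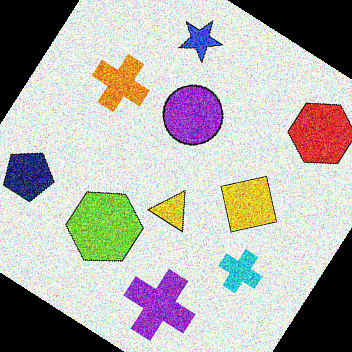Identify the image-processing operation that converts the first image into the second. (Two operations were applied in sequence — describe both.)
The image was degraded with strong gaussian noise, then rotated clockwise by a large amount — several tens of degrees.

Random speckle covers the whole image, including the flat background. Every shape is tilted by the same angle and the image corners show triangular fill wedges — a whole-image rotation by a non-right angle.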